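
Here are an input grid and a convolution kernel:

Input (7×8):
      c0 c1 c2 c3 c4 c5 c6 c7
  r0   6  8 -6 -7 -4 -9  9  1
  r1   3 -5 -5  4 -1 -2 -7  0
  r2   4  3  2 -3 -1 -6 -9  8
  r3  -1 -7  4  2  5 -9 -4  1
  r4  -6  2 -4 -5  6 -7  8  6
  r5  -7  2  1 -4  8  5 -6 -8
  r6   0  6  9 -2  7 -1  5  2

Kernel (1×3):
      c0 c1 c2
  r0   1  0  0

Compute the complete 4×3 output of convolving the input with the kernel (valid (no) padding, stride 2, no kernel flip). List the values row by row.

6 -6 -4
4 2 -1
-6 -4 6
0 9 7

Output[0,0]: The receptive field on the input at this output position is [6 8 -6]. Elementwise product with the kernel and sum: 6·1.
Output[0,1]: The receptive field on the input at this output position is [-6 -7 -4]. Elementwise product with the kernel and sum: -6·1.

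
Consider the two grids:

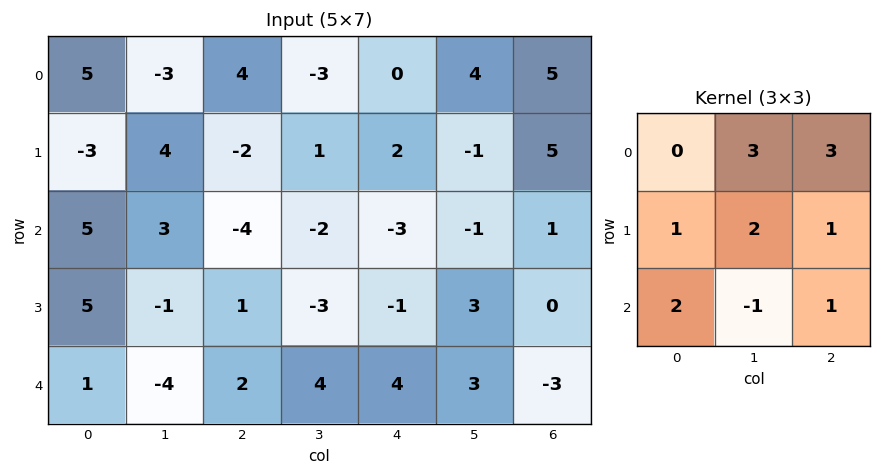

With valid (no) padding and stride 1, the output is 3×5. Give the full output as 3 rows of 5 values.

Output[0,0]: The receptive field on the input at this output position is [5 -3 4 / -3 4 -2 / 5 3 -4]. Elementwise product with the kernel and sum: -3·3 + 4·3 + -3·1 + 4·2 + -2·1 + 5·2 + 3·-1 + -4·1.

9 12 -16 14 28
25 -16 2 -8 3
9 -26 -17 -7 7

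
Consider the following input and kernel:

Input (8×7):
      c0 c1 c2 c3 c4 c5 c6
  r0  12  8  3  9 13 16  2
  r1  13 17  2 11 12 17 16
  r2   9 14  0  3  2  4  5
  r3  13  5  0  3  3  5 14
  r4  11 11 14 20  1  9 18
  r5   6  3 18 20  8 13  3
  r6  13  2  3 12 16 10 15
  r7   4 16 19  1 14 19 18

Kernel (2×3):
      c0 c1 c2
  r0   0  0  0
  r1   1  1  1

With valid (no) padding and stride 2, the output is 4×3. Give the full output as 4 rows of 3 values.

32 25 45
18 6 22
27 46 24
39 34 51

Output[0,0]: The receptive field on the input at this output position is [12 8 3 / 13 17 2]. Elementwise product with the kernel and sum: 13·1 + 17·1 + 2·1.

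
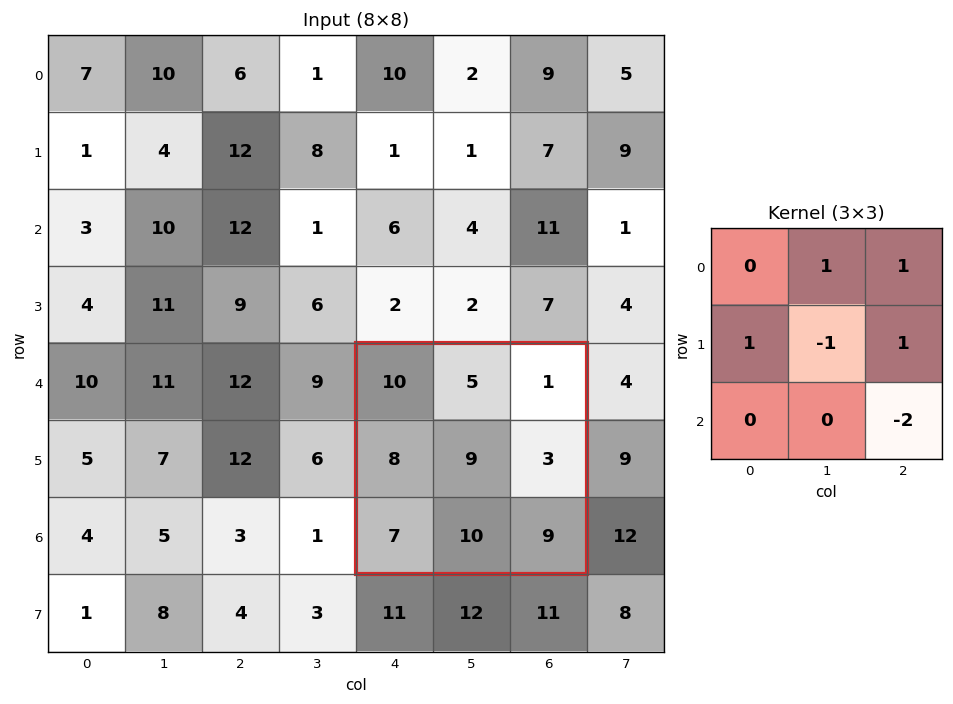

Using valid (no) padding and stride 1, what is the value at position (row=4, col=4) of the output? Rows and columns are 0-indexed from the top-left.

The receptive field on the input at this output position is [10 5 1 / 8 9 3 / 7 10 9]. Elementwise product with the kernel and sum: 5·1 + 1·1 + 8·1 + 9·-1 + 3·1 + 9·-2.

-10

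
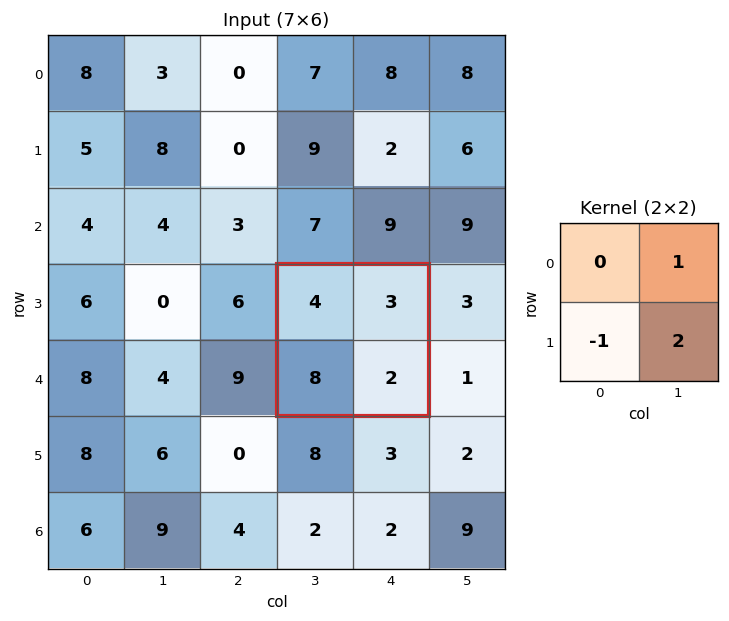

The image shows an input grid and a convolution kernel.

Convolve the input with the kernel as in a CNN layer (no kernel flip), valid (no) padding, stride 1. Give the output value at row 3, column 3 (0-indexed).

-1

The receptive field on the input at this output position is [4 3 / 8 2]. Elementwise product with the kernel and sum: 3·1 + 8·-1 + 2·2.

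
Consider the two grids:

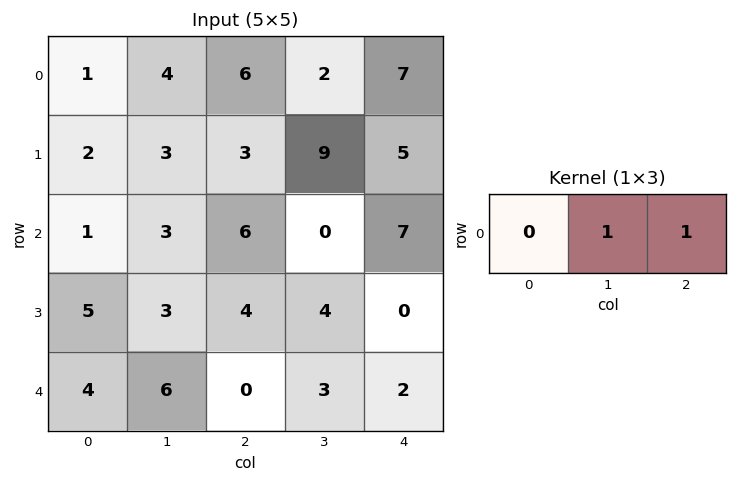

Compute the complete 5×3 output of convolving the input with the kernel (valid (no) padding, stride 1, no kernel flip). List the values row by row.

10 8 9
6 12 14
9 6 7
7 8 4
6 3 5

Output[0,0]: The receptive field on the input at this output position is [1 4 6]. Elementwise product with the kernel and sum: 4·1 + 6·1.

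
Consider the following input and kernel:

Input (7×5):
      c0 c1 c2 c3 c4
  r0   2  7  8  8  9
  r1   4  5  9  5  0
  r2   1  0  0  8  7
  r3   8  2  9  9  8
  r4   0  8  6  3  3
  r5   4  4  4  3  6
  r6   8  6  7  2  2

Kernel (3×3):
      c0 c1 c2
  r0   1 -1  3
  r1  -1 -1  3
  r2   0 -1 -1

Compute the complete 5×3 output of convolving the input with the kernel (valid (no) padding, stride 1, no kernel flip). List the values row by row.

37 16 -2
14 17 0
4 31 13
35 8 15
1 3 19

Output[0,0]: The receptive field on the input at this output position is [2 7 8 / 4 5 9 / 1 0 0]. Elementwise product with the kernel and sum: 2·1 + 7·-1 + 8·3 + 4·-1 + 5·-1 + 9·3 + 0·-1 + 0·-1.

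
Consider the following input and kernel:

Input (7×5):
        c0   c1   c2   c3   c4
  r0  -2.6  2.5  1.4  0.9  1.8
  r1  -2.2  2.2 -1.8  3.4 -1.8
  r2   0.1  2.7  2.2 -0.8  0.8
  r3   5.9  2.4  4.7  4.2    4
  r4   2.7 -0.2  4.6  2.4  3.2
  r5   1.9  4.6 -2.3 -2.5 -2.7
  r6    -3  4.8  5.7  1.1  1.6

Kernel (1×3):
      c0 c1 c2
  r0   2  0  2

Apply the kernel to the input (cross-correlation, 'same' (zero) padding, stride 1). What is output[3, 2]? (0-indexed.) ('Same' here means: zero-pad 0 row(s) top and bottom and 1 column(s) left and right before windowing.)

The receptive field on the zero-padded input at this output position is [2.4 4.7 4.2]. Elementwise product with the kernel and sum: 2.4·2 + 4.2·2.

13.2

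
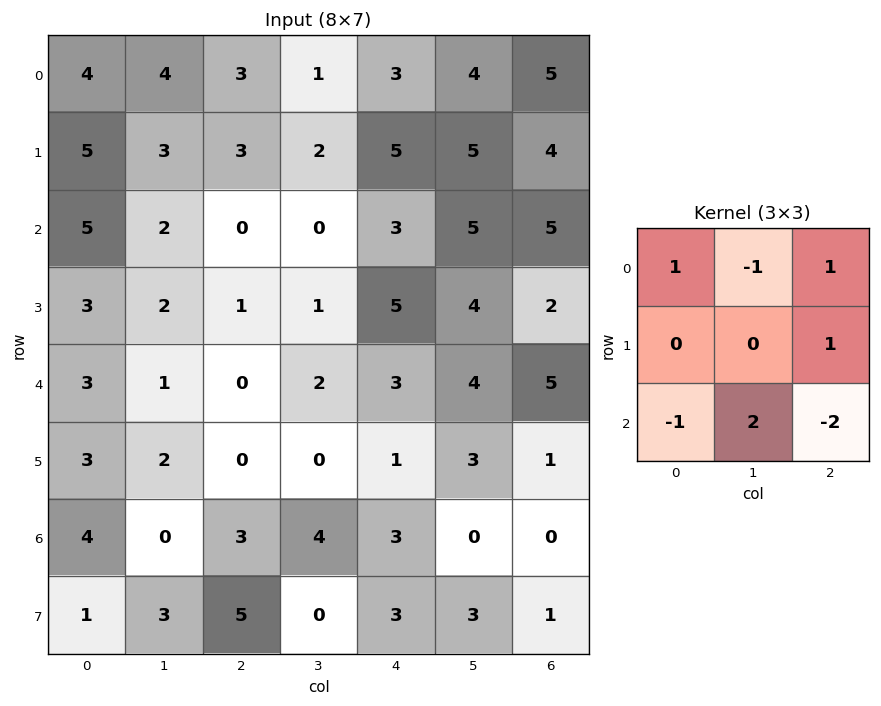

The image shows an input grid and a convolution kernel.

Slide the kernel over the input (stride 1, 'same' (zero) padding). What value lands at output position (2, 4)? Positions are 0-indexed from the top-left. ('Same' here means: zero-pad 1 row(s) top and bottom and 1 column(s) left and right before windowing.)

The receptive field on the zero-padded input at this output position is [2 5 5 / 0 3 5 / 1 5 4]. Elementwise product with the kernel and sum: 2·1 + 5·-1 + 5·1 + 5·1 + 1·-1 + 5·2 + 4·-2.

8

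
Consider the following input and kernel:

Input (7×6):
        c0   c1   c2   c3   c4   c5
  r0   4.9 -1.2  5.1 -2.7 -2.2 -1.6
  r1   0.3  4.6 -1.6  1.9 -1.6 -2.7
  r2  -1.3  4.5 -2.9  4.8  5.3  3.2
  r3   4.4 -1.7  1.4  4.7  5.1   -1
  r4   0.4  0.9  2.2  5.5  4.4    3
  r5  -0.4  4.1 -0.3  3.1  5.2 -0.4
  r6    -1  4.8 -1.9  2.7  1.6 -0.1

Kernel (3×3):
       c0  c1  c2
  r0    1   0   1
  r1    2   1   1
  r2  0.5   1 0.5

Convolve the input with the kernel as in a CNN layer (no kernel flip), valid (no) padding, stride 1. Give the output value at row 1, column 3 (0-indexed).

The receptive field on the input at this output position is [1.9 -1.6 -2.7 / 4.8 5.3 3.2 / 4.7 5.1 -1]. Elementwise product with the kernel and sum: 1.9·1 + -2.7·1 + 4.8·2 + 5.3·1 + 3.2·1 + 4.7·0.5 + 5.1·1 + -1·0.5.

24.25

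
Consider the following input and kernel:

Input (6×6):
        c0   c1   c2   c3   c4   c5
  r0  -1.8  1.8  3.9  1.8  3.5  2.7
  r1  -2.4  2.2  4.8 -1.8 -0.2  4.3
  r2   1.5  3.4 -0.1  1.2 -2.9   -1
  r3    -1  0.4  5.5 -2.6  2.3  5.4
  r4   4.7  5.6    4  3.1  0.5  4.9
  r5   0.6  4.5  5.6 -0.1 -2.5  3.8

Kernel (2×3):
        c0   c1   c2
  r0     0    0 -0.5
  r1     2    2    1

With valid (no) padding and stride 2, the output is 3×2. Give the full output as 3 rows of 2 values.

2.45 4.05
4.35 9.55
13.8 8.25

Output[0,0]: The receptive field on the input at this output position is [-1.8 1.8 3.9 / -2.4 2.2 4.8]. Elementwise product with the kernel and sum: 3.9·-0.5 + -2.4·2 + 2.2·2 + 4.8·1.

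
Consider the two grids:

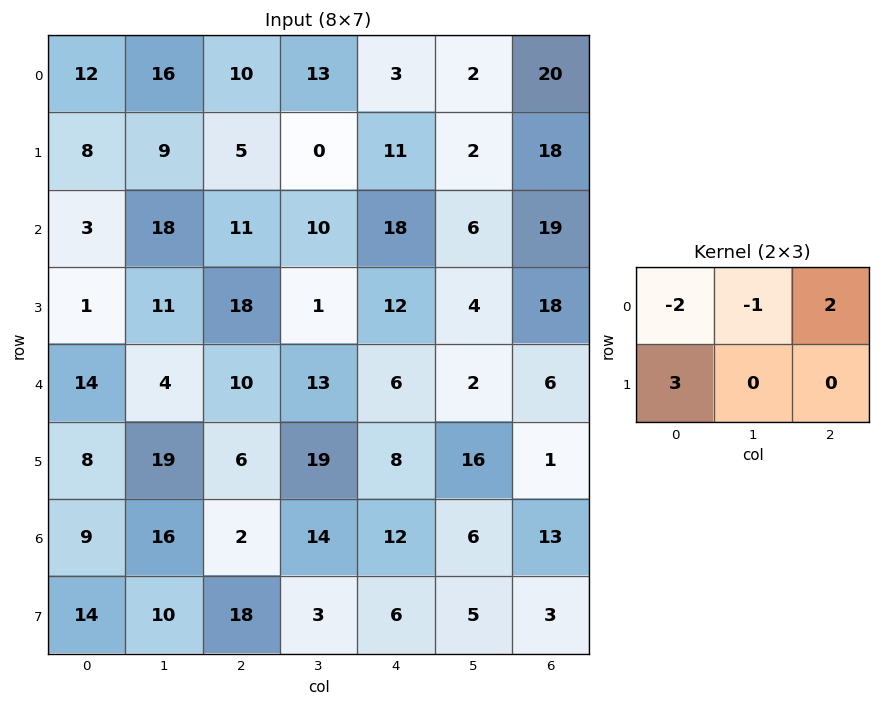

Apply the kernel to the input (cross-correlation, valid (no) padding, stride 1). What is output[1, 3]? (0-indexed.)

23

The receptive field on the input at this output position is [0 11 2 / 10 18 6]. Elementwise product with the kernel and sum: 0·-2 + 11·-1 + 2·2 + 10·3.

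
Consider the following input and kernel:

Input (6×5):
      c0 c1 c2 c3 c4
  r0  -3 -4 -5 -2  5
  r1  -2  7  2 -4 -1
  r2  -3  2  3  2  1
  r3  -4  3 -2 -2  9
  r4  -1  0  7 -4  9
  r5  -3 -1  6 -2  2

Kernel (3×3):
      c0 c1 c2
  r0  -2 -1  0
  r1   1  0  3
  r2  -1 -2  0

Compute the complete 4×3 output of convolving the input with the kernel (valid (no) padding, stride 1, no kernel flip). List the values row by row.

13 0 4
1 -7 12
-5 -24 18
30 -27 38

Output[0,0]: The receptive field on the input at this output position is [-3 -4 -5 / -2 7 2 / -3 2 3]. Elementwise product with the kernel and sum: -3·-2 + -4·-1 + -2·1 + 2·3 + -3·-1 + 2·-2.
Output[0,1]: The receptive field on the input at this output position is [-4 -5 -2 / 7 2 -4 / 2 3 2]. Elementwise product with the kernel and sum: -4·-2 + -5·-1 + 7·1 + -4·3 + 2·-1 + 3·-2.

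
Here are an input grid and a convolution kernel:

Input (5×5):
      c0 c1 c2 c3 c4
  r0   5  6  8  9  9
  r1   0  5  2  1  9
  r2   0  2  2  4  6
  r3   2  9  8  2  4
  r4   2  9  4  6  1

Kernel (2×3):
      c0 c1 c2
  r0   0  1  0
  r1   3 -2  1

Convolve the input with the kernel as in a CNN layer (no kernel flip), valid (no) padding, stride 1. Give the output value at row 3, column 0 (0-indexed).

1

The receptive field on the input at this output position is [2 9 8 / 2 9 4]. Elementwise product with the kernel and sum: 9·1 + 2·3 + 9·-2 + 4·1.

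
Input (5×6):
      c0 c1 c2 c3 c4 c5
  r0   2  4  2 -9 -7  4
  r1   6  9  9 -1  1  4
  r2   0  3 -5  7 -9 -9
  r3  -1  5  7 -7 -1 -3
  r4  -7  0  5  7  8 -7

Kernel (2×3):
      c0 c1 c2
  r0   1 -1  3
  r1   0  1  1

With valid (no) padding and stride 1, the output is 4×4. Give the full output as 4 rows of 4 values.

22 -17 -10 15
22 -1 11 -8
-6 29 -47 -15
20 -11 26 -14

Output[0,0]: The receptive field on the input at this output position is [2 4 2 / 6 9 9]. Elementwise product with the kernel and sum: 2·1 + 4·-1 + 2·3 + 9·1 + 9·1.
Output[0,1]: The receptive field on the input at this output position is [4 2 -9 / 9 9 -1]. Elementwise product with the kernel and sum: 4·1 + 2·-1 + -9·3 + 9·1 + -1·1.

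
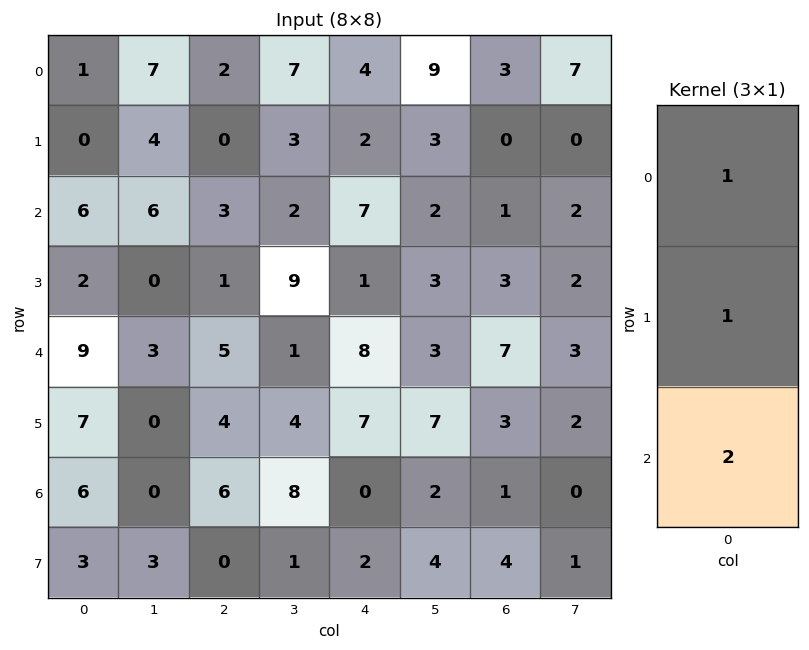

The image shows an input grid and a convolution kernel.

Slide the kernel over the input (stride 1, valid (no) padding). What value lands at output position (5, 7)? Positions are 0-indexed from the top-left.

4

The receptive field on the input at this output position is [2 / 0 / 1]. Elementwise product with the kernel and sum: 2·1 + 0·1 + 1·2.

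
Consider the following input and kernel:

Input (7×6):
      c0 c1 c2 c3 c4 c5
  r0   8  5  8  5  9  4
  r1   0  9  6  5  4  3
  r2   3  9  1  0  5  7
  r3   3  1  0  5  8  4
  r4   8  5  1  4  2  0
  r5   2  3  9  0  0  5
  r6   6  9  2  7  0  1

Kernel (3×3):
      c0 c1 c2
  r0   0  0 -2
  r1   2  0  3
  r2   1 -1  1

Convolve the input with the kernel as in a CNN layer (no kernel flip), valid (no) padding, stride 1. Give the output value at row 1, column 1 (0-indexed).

14

The receptive field on the input at this output position is [9 6 5 / 9 1 0 / 1 0 5]. Elementwise product with the kernel and sum: 5·-2 + 9·2 + 0·3 + 1·1 + 0·-1 + 5·1.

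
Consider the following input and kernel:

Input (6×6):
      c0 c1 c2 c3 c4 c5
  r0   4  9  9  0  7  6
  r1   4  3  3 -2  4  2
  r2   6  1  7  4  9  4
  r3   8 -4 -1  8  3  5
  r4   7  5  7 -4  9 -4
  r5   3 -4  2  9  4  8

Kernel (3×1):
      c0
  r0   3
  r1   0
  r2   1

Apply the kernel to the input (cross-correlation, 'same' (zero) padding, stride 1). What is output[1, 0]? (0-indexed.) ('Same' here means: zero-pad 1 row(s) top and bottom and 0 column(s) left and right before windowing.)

18

The receptive field on the zero-padded input at this output position is [4 / 4 / 6]. Elementwise product with the kernel and sum: 4·3 + 6·1.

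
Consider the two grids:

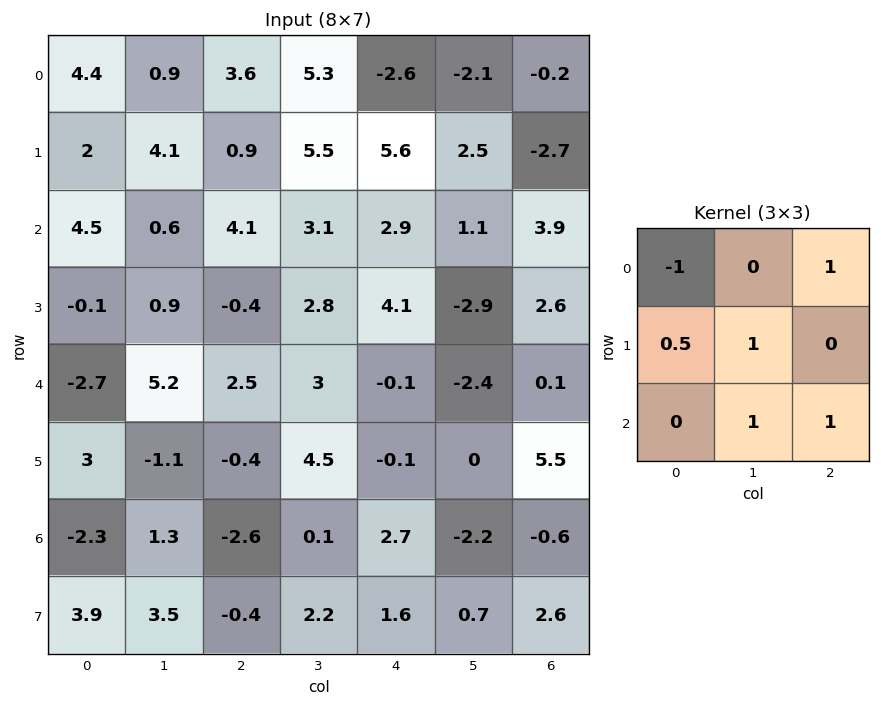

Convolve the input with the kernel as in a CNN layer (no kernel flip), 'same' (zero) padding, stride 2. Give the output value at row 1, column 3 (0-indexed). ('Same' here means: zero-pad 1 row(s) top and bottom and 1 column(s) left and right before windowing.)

The receptive field on the zero-padded input at this output position is [2.5 -2.7 0 / 1.1 3.9 0 / -2.9 2.6 0]. Elementwise product with the kernel and sum: 2.5·-1 + 0·1 + 1.1·0.5 + 3.9·1 + 2.6·1 + 0·1.

4.55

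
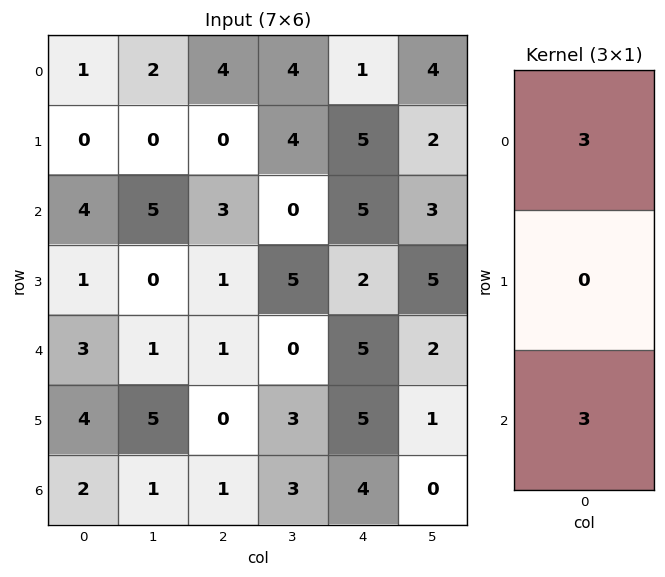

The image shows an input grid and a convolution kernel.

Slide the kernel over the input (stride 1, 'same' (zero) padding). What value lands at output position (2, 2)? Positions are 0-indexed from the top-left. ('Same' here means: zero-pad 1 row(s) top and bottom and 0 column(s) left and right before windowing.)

The receptive field on the zero-padded input at this output position is [0 / 3 / 1]. Elementwise product with the kernel and sum: 0·3 + 1·3.

3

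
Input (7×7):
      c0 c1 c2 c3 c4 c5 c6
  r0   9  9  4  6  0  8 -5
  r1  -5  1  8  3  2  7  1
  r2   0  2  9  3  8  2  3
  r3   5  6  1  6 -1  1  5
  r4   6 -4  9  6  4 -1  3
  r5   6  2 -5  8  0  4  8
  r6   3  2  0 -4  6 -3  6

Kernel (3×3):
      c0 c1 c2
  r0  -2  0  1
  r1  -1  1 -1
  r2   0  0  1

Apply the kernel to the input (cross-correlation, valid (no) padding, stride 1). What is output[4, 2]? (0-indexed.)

5

The receptive field on the input at this output position is [9 6 4 / -5 8 0 / 0 -4 6]. Elementwise product with the kernel and sum: 9·-2 + 4·1 + -5·-1 + 8·1 + 0·-1 + 6·1.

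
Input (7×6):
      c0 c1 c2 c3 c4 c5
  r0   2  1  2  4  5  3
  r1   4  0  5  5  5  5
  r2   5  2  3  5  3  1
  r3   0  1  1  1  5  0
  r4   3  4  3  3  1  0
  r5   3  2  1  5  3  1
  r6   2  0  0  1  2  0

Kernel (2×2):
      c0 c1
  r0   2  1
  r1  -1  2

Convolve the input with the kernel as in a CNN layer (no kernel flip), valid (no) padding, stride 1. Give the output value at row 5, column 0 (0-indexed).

The receptive field on the input at this output position is [3 2 / 2 0]. Elementwise product with the kernel and sum: 3·2 + 2·1 + 2·-1 + 0·2.

6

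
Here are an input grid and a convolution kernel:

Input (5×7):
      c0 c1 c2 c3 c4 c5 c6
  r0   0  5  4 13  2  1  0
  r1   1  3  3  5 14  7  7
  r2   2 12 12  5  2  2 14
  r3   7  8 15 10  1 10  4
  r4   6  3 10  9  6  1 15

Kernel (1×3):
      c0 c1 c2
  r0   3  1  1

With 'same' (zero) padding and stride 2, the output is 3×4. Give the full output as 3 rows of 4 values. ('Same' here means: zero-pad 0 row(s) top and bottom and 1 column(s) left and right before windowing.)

Output[0,0]: The receptive field on the zero-padded input at this output position is [0 0 5]. Elementwise product with the kernel and sum: 0·3 + 0·1 + 5·1.
Output[0,1]: The receptive field on the zero-padded input at this output position is [5 4 13]. Elementwise product with the kernel and sum: 5·3 + 4·1 + 13·1.

5 32 42 3
14 53 19 20
9 28 34 18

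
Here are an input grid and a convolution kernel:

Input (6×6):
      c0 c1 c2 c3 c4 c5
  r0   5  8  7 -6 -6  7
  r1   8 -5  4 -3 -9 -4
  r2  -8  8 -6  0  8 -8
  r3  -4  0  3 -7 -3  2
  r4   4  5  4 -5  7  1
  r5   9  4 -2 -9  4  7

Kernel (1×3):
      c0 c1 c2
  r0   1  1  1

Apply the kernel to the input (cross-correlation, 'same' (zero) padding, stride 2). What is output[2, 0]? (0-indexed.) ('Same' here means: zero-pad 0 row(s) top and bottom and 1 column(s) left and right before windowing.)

9

The receptive field on the zero-padded input at this output position is [0 4 5]. Elementwise product with the kernel and sum: 0·1 + 4·1 + 5·1.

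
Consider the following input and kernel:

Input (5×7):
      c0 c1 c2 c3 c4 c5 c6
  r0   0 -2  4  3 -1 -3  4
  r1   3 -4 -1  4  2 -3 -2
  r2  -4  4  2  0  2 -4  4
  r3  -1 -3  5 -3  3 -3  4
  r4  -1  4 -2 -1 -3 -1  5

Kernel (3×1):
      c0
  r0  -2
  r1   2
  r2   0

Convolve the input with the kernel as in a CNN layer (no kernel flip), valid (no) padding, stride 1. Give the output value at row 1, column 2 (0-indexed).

The receptive field on the input at this output position is [-1 / 2 / 5]. Elementwise product with the kernel and sum: -1·-2 + 2·2.

6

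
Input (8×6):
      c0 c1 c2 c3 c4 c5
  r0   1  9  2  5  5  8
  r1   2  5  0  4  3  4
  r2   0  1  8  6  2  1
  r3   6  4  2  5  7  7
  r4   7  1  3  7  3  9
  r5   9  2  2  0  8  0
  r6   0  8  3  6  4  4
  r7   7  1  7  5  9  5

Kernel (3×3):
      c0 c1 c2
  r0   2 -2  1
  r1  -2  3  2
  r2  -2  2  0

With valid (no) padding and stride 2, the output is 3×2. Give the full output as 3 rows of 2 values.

Output[0,0]: The receptive field on the input at this output position is [1 9 2 / 2 5 0 / 0 1 8]. Elementwise product with the kernel and sum: 1·2 + 9·-2 + 2·1 + 2·-2 + 5·3 + 0·2 + 0·-2 + 1·2.

-1 13
-2 39
23 13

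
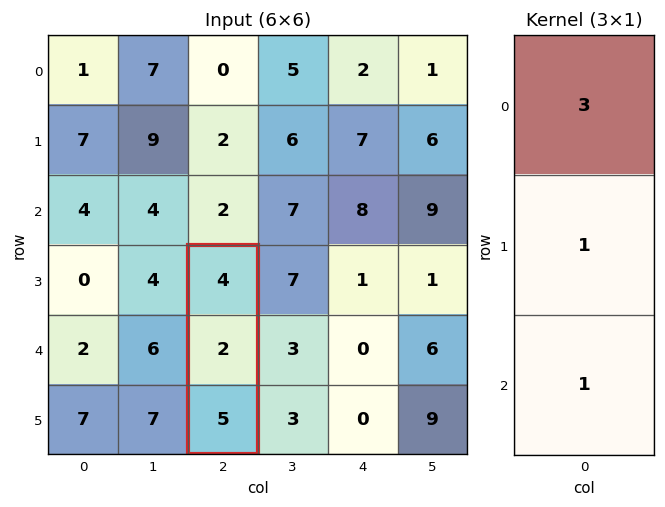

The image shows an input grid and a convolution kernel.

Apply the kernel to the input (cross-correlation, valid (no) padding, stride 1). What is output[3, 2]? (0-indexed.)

The receptive field on the input at this output position is [4 / 2 / 5]. Elementwise product with the kernel and sum: 4·3 + 2·1 + 5·1.

19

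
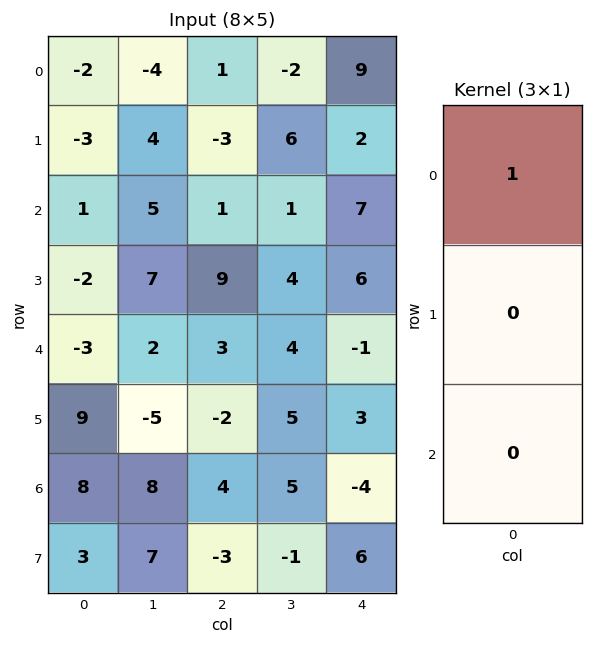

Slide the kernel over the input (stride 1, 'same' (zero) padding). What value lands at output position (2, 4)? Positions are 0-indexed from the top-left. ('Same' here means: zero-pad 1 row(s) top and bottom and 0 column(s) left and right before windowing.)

The receptive field on the zero-padded input at this output position is [2 / 7 / 6]. Elementwise product with the kernel and sum: 2·1.

2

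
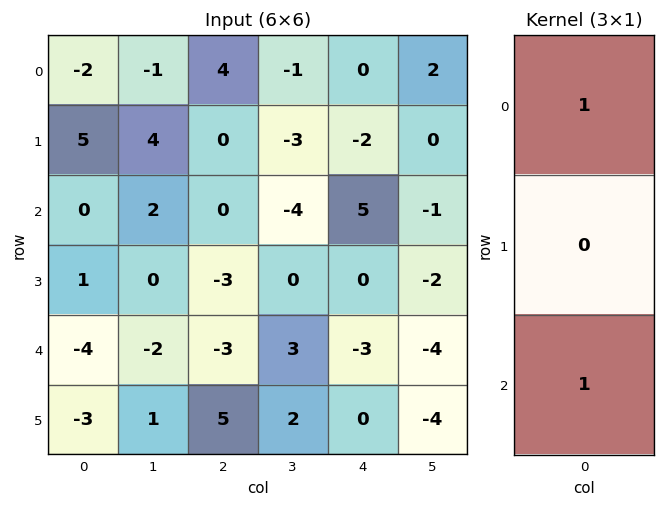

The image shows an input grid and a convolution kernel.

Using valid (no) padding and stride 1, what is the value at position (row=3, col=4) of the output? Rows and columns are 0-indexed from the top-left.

0

The receptive field on the input at this output position is [0 / -3 / 0]. Elementwise product with the kernel and sum: 0·1 + 0·1.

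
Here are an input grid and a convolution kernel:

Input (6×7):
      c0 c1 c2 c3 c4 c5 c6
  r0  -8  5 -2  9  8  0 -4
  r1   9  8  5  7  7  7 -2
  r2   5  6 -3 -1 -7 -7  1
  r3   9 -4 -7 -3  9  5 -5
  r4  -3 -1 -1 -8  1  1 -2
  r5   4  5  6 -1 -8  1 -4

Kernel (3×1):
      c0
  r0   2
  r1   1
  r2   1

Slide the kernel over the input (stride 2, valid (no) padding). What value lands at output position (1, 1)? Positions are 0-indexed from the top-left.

-14

The receptive field on the input at this output position is [-3 / -7 / -1]. Elementwise product with the kernel and sum: -3·2 + -7·1 + -1·1.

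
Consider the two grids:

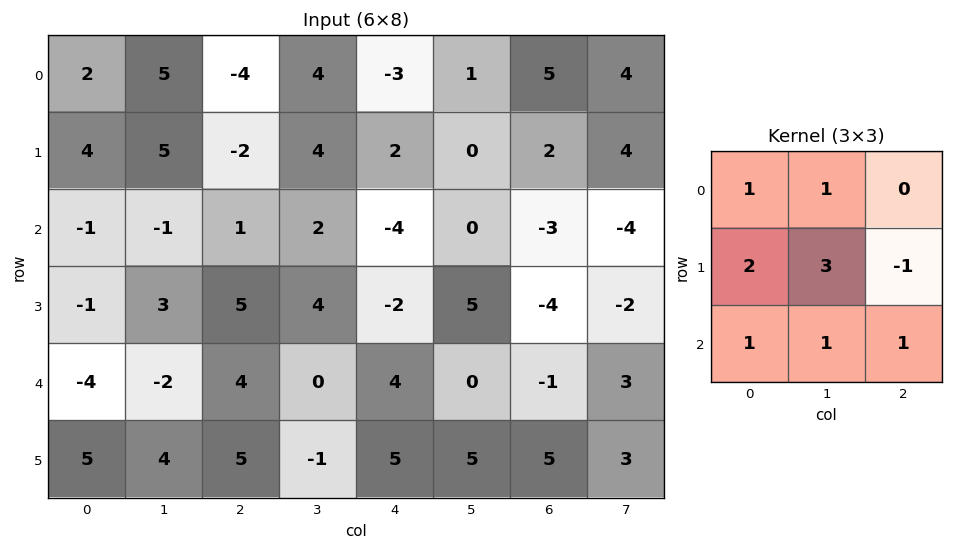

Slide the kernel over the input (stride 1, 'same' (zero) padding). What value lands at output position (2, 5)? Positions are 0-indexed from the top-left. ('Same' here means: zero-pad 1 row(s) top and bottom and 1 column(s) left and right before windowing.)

The receptive field on the zero-padded input at this output position is [2 0 2 / -4 0 -3 / -2 5 -4]. Elementwise product with the kernel and sum: 2·1 + 0·1 + -4·2 + 0·3 + -3·-1 + -2·1 + 5·1 + -4·1.

-4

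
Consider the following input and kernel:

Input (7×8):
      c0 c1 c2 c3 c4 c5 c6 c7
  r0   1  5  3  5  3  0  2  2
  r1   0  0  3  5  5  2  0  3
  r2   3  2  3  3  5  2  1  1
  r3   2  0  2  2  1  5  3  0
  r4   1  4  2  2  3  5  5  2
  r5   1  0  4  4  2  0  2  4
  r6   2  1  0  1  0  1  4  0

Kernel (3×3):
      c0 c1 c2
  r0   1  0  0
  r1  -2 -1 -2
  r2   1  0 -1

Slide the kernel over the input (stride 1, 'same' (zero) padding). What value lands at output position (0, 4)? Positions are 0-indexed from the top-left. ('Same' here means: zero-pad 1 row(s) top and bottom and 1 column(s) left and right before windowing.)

-10

The receptive field on the zero-padded input at this output position is [0 0 0 / 5 3 0 / 5 5 2]. Elementwise product with the kernel and sum: 0·1 + 5·-2 + 3·-1 + 0·-2 + 5·1 + 2·-1.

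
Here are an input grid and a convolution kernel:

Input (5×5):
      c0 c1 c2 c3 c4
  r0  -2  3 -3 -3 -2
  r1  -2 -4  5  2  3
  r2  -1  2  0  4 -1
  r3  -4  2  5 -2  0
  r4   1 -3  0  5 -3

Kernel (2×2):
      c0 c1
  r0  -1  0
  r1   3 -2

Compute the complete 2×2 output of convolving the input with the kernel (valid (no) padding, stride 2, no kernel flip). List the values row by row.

Output[0,0]: The receptive field on the input at this output position is [-2 3 / -2 -4]. Elementwise product with the kernel and sum: -2·-1 + -2·3 + -4·-2.
Output[0,1]: The receptive field on the input at this output position is [-3 -3 / 5 2]. Elementwise product with the kernel and sum: -3·-1 + 5·3 + 2·-2.

4 14
-15 19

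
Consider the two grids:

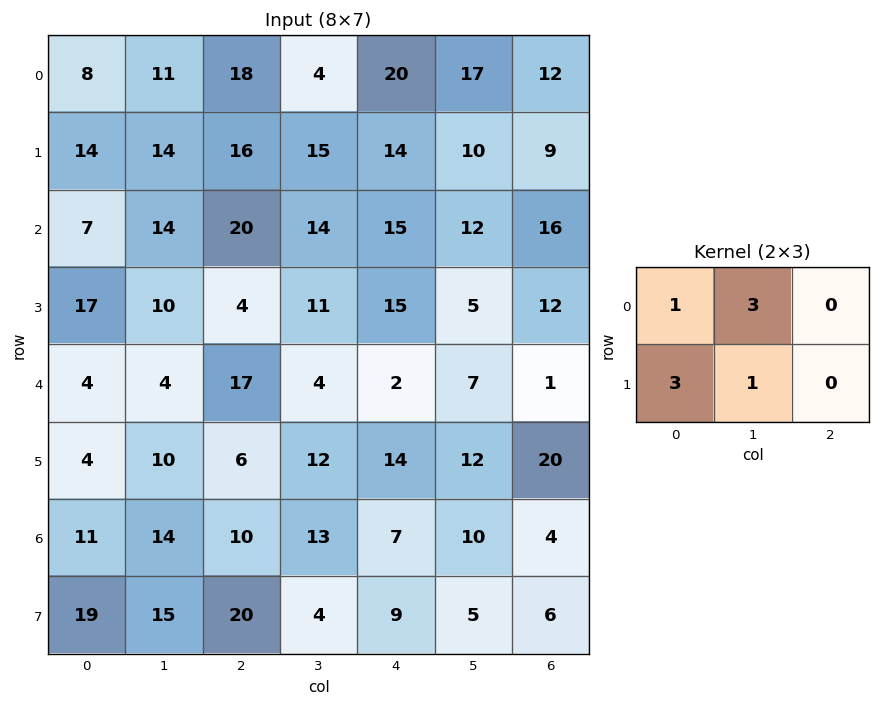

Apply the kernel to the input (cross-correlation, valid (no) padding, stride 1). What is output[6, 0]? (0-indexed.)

The receptive field on the input at this output position is [11 14 10 / 19 15 20]. Elementwise product with the kernel and sum: 11·1 + 14·3 + 19·3 + 15·1.

125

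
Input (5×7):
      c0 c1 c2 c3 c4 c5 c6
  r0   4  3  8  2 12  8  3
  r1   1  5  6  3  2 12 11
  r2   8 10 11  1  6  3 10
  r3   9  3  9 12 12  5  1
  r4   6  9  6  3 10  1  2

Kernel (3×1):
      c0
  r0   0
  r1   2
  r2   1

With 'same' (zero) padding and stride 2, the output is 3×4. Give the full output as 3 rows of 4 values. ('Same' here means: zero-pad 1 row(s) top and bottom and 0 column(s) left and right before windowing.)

9 22 26 17
25 31 24 21
12 12 20 4

Output[0,0]: The receptive field on the zero-padded input at this output position is [0 / 4 / 1]. Elementwise product with the kernel and sum: 4·2 + 1·1.
Output[0,1]: The receptive field on the zero-padded input at this output position is [0 / 8 / 6]. Elementwise product with the kernel and sum: 8·2 + 6·1.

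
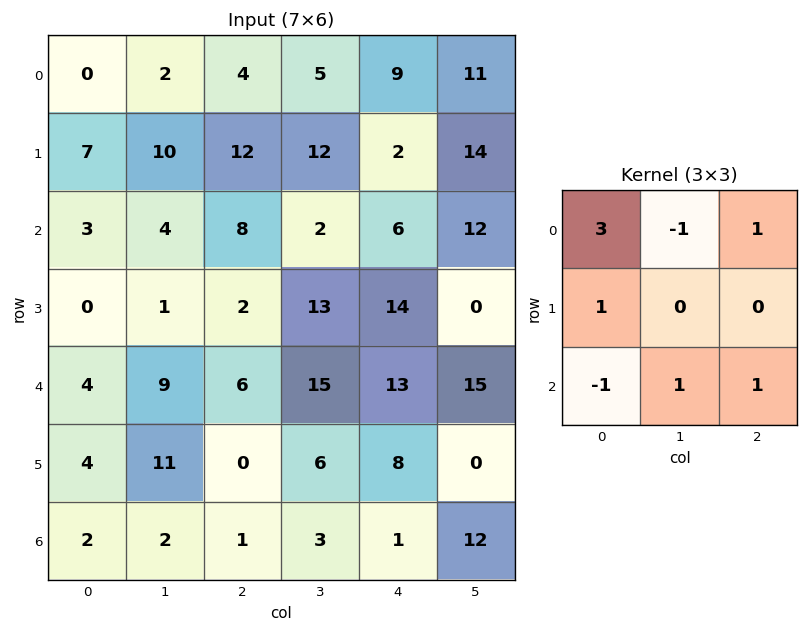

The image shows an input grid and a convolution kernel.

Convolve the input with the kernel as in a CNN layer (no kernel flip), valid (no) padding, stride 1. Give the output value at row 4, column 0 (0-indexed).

The receptive field on the input at this output position is [4 9 6 / 4 11 0 / 2 2 1]. Elementwise product with the kernel and sum: 4·3 + 9·-1 + 6·1 + 4·1 + 2·-1 + 2·1 + 1·1.

14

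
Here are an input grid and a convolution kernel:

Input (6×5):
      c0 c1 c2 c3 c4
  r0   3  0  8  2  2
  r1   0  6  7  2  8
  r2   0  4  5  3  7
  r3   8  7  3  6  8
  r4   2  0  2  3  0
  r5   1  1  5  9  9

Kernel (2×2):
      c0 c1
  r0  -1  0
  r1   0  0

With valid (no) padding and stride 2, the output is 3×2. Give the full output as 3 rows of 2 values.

Output[0,0]: The receptive field on the input at this output position is [3 0 / 0 6]. Elementwise product with the kernel and sum: 3·-1.
Output[0,1]: The receptive field on the input at this output position is [8 2 / 7 2]. Elementwise product with the kernel and sum: 8·-1.

-3 -8
0 -5
-2 -2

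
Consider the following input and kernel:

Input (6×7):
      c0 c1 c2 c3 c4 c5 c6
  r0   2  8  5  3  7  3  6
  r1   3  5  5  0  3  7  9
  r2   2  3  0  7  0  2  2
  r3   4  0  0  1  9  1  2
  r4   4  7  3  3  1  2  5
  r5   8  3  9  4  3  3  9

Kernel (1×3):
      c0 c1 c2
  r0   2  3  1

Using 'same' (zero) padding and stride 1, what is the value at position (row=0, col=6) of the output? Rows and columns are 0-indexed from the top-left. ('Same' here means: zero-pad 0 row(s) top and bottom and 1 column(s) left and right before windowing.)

24

The receptive field on the zero-padded input at this output position is [3 6 0]. Elementwise product with the kernel and sum: 3·2 + 6·3 + 0·1.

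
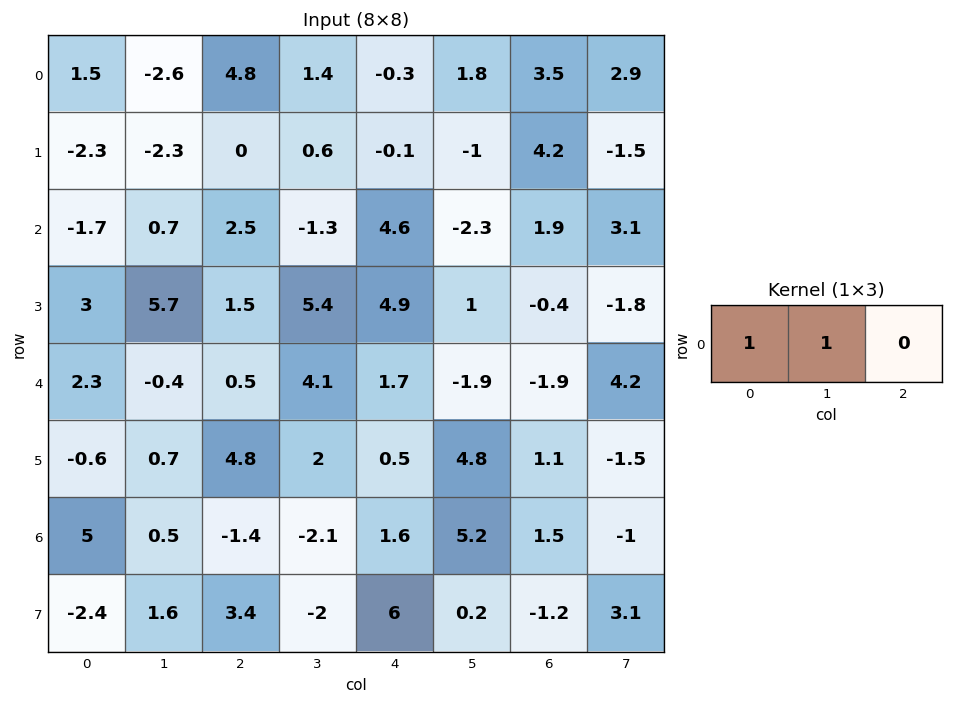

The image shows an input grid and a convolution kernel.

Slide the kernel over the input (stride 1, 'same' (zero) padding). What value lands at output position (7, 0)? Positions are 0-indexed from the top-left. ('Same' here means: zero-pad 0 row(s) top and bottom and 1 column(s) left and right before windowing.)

The receptive field on the zero-padded input at this output position is [0 -2.4 1.6]. Elementwise product with the kernel and sum: 0·1 + -2.4·1.

-2.4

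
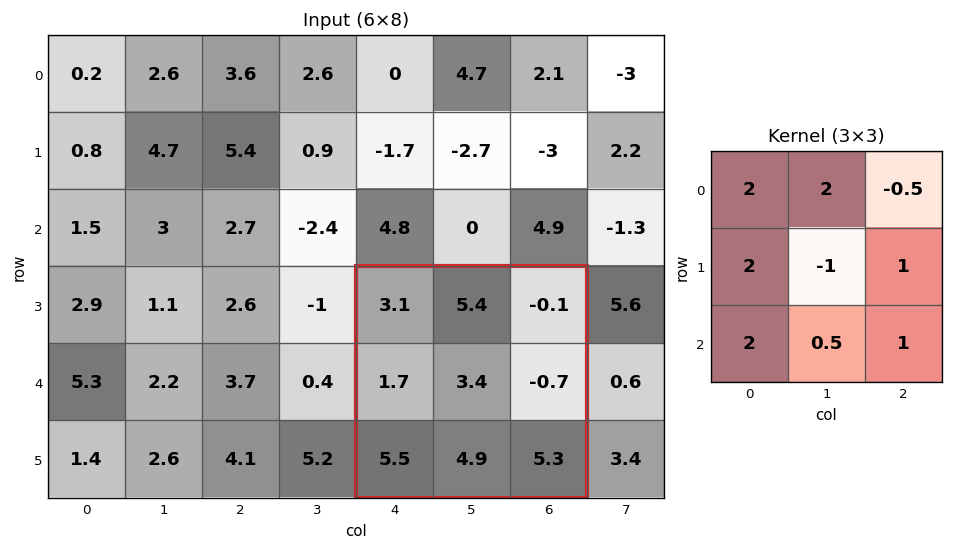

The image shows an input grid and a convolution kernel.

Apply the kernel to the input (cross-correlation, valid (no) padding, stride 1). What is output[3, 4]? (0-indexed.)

The receptive field on the input at this output position is [3.1 5.4 -0.1 / 1.7 3.4 -0.7 / 5.5 4.9 5.3]. Elementwise product with the kernel and sum: 3.1·2 + 5.4·2 + -0.1·-0.5 + 1.7·2 + 3.4·-1 + -0.7·1 + 5.5·2 + 4.9·0.5 + 5.3·1.

35.1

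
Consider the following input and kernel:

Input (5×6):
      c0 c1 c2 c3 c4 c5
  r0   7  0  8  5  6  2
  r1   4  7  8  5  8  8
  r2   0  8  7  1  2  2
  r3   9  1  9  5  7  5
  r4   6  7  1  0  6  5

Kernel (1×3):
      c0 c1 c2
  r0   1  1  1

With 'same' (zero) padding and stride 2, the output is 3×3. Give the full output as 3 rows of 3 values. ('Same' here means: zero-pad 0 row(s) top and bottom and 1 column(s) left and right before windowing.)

Output[0,0]: The receptive field on the zero-padded input at this output position is [0 7 0]. Elementwise product with the kernel and sum: 0·1 + 7·1 + 0·1.
Output[0,1]: The receptive field on the zero-padded input at this output position is [0 8 5]. Elementwise product with the kernel and sum: 0·1 + 8·1 + 5·1.

7 13 13
8 16 5
13 8 11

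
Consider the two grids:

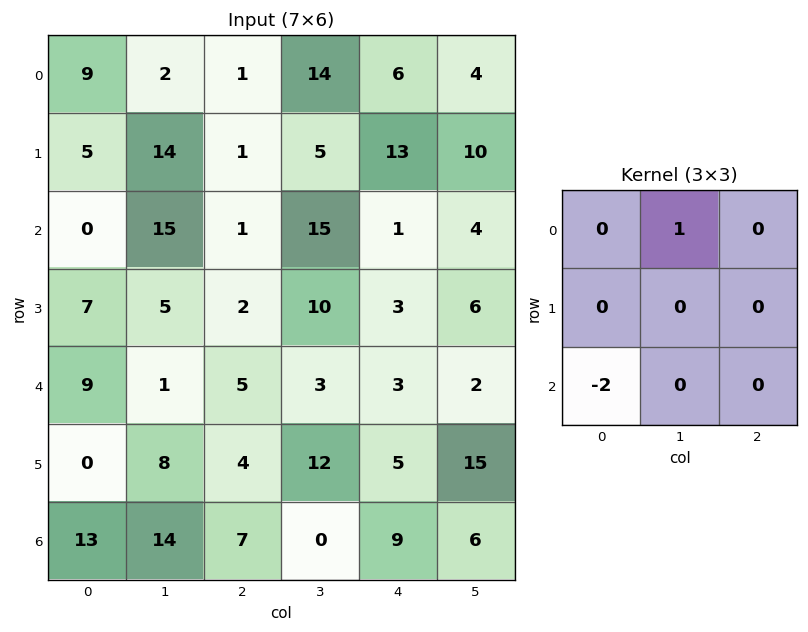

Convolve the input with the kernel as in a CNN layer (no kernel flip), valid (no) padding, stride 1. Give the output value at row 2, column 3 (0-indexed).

-5

The receptive field on the input at this output position is [15 1 4 / 10 3 6 / 3 3 2]. Elementwise product with the kernel and sum: 1·1 + 3·-2.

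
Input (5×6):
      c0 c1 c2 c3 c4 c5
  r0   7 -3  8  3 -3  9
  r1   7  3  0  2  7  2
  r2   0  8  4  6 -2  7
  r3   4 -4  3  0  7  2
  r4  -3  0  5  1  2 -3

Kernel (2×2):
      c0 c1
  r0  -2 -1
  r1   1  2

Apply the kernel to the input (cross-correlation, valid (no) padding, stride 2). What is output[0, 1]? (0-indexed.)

-15

The receptive field on the input at this output position is [8 3 / 0 2]. Elementwise product with the kernel and sum: 8·-2 + 3·-1 + 0·1 + 2·2.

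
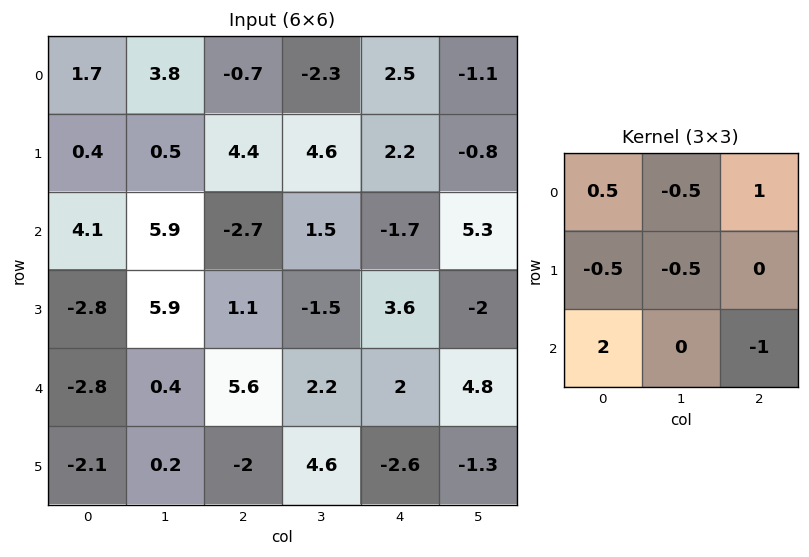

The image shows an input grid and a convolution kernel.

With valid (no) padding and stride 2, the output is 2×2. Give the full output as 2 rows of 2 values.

8.7 -4.9
-16.35 5.6

Output[0,0]: The receptive field on the input at this output position is [1.7 3.8 -0.7 / 0.4 0.5 4.4 / 4.1 5.9 -2.7]. Elementwise product with the kernel and sum: 1.7·0.5 + 3.8·-0.5 + -0.7·1 + 0.4·-0.5 + 0.5·-0.5 + 4.1·2 + -2.7·-1.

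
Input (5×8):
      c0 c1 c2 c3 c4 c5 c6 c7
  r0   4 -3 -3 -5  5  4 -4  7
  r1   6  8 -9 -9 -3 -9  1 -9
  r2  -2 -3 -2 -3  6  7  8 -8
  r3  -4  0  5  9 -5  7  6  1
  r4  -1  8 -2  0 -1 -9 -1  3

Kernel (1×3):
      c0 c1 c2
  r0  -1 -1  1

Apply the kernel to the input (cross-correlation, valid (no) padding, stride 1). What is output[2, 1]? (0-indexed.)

2

The receptive field on the input at this output position is [-3 -2 -3]. Elementwise product with the kernel and sum: -3·-1 + -2·-1 + -3·1.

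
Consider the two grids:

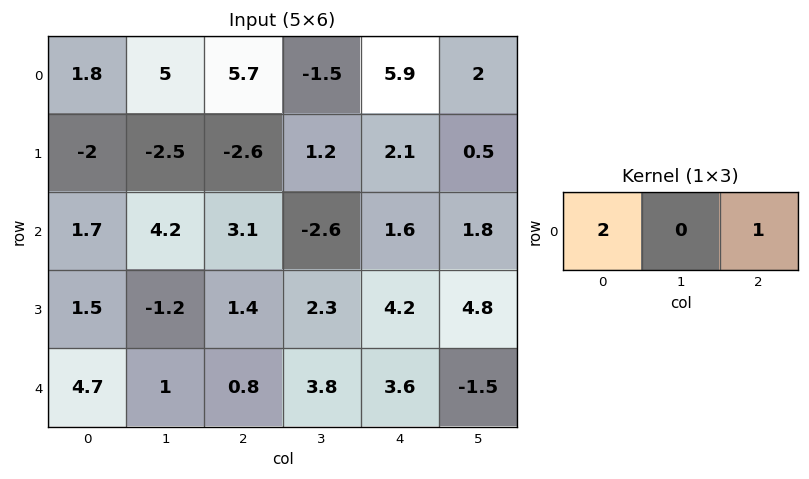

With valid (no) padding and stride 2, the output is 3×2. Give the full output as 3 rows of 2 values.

Output[0,0]: The receptive field on the input at this output position is [1.8 5 5.7]. Elementwise product with the kernel and sum: 1.8·2 + 5.7·1.
Output[0,1]: The receptive field on the input at this output position is [5.7 -1.5 5.9]. Elementwise product with the kernel and sum: 5.7·2 + 5.9·1.

9.3 17.3
6.5 7.8
10.2 5.2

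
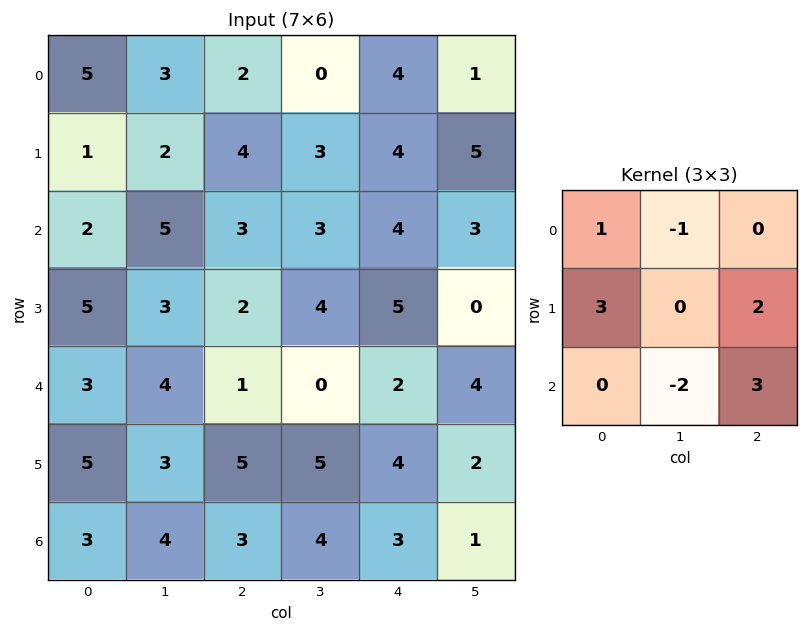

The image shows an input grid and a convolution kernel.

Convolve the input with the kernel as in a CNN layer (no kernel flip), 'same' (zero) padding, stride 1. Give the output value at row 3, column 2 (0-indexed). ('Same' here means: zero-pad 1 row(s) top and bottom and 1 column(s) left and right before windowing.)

The receptive field on the zero-padded input at this output position is [5 3 3 / 3 2 4 / 4 1 0]. Elementwise product with the kernel and sum: 5·1 + 3·-1 + 3·3 + 4·2 + 1·-2 + 0·3.

17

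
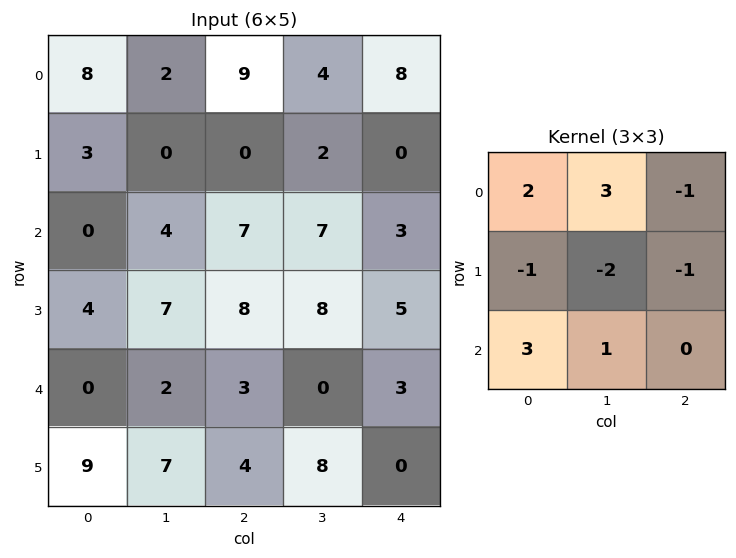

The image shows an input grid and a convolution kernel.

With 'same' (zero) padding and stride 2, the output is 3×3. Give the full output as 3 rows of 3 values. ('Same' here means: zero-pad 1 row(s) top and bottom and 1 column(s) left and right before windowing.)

-15 -24 -14
9 2 20
12 47 49

Output[0,0]: The receptive field on the zero-padded input at this output position is [0 0 0 / 0 8 2 / 0 3 0]. Elementwise product with the kernel and sum: 0·2 + 0·3 + 0·-1 + 0·-1 + 8·-2 + 2·-1 + 0·3 + 3·1.
Output[0,1]: The receptive field on the zero-padded input at this output position is [0 0 0 / 2 9 4 / 0 0 2]. Elementwise product with the kernel and sum: 0·2 + 0·3 + 0·-1 + 2·-1 + 9·-2 + 4·-1 + 0·3 + 0·1.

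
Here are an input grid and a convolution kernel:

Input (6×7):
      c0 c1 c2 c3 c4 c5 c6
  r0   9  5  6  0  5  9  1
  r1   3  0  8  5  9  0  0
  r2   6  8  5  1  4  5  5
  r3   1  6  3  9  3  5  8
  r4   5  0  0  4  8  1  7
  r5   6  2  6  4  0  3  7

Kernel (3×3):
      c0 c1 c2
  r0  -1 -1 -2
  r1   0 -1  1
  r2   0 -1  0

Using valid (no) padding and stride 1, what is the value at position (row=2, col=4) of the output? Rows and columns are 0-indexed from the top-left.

The receptive field on the input at this output position is [4 5 5 / 3 5 8 / 8 1 7]. Elementwise product with the kernel and sum: 4·-1 + 5·-1 + 5·-2 + 5·-1 + 8·1 + 1·-1.

-17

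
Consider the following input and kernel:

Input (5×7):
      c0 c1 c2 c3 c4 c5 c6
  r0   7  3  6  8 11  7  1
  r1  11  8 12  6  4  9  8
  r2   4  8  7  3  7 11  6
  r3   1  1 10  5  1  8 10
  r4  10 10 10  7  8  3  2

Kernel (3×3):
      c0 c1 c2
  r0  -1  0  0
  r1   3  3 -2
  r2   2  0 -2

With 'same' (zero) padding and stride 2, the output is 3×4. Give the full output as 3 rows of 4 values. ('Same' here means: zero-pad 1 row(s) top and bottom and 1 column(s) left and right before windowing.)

-1 15 37 42
-6 23 -4 58
10 45 34 7

Output[0,0]: The receptive field on the zero-padded input at this output position is [0 0 0 / 0 7 3 / 0 11 8]. Elementwise product with the kernel and sum: 0·-1 + 0·3 + 7·3 + 3·-2 + 0·2 + 8·-2.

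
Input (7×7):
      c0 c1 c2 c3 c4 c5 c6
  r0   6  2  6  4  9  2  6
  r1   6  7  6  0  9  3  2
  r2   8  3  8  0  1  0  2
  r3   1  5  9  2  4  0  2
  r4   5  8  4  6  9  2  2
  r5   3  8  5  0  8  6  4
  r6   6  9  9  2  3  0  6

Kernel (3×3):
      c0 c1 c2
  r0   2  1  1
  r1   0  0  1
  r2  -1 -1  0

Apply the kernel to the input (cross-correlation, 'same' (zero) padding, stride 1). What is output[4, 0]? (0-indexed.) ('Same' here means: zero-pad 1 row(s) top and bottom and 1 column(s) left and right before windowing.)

The receptive field on the zero-padded input at this output position is [0 1 5 / 0 5 8 / 0 3 8]. Elementwise product with the kernel and sum: 0·2 + 1·1 + 5·1 + 8·1 + 0·-1 + 3·-1.

11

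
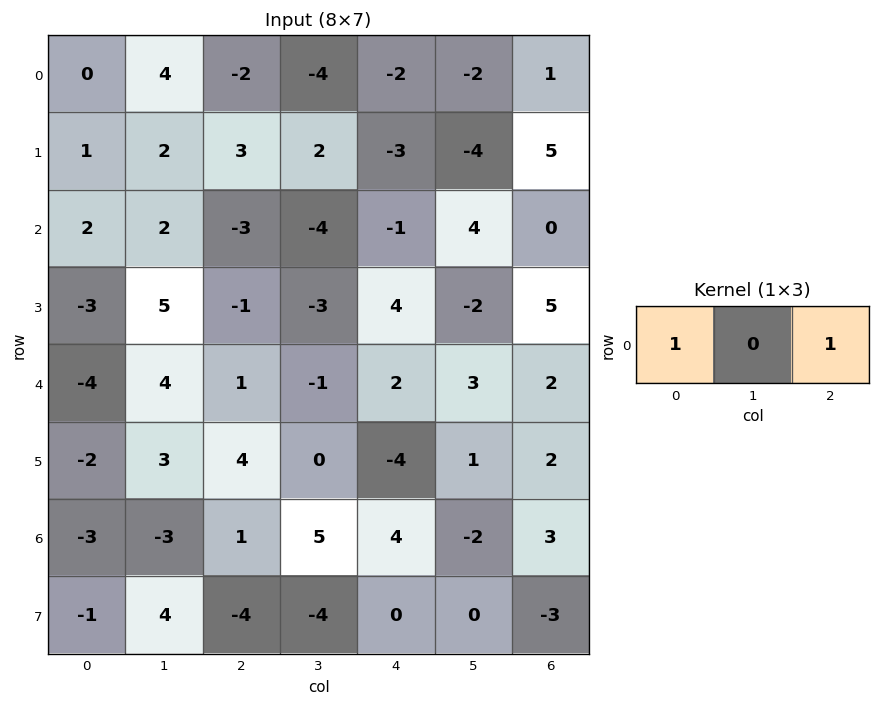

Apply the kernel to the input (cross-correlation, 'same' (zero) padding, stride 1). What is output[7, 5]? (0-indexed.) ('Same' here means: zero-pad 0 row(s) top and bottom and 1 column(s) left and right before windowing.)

-3

The receptive field on the zero-padded input at this output position is [0 0 -3]. Elementwise product with the kernel and sum: 0·1 + -3·1.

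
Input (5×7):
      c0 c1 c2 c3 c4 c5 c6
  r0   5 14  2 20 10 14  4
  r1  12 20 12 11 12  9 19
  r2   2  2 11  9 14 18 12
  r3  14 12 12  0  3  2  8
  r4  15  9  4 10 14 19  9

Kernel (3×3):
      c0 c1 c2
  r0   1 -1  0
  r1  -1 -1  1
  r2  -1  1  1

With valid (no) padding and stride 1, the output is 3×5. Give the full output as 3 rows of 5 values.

Output[0,0]: The receptive field on the input at this output position is [5 14 2 / 12 20 12 / 2 2 11]. Elementwise product with the kernel and sum: 5·1 + 14·-1 + 12·-1 + 20·-1 + 12·1 + 2·-1 + 2·1 + 11·1.

-18 9 -17 19 10
9 4 -14 -1 -10
-16 -28 13 17 13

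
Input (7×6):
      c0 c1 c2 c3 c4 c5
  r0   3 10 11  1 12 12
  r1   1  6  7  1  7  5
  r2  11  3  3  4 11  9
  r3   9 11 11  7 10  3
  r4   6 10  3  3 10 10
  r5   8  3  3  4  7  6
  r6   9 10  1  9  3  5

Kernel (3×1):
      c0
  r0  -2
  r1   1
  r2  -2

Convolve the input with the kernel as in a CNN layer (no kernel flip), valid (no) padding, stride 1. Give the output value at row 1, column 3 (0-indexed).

-12

The receptive field on the input at this output position is [1 / 4 / 7]. Elementwise product with the kernel and sum: 1·-2 + 4·1 + 7·-2.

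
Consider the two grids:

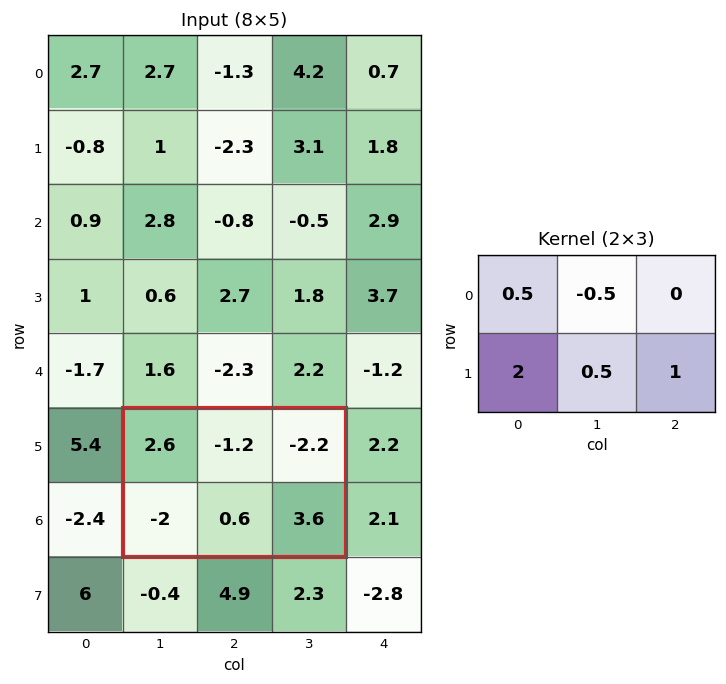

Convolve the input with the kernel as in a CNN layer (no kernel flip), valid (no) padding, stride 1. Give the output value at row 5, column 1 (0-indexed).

1.8

The receptive field on the input at this output position is [2.6 -1.2 -2.2 / -2 0.6 3.6]. Elementwise product with the kernel and sum: 2.6·0.5 + -1.2·-0.5 + -2·2 + 0.6·0.5 + 3.6·1.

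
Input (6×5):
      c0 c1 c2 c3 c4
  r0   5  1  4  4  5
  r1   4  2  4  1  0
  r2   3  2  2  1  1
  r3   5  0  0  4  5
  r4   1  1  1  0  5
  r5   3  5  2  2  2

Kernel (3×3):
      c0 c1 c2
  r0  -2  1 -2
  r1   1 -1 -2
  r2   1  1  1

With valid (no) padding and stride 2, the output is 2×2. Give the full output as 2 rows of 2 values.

Output[0,0]: The receptive field on the input at this output position is [5 1 4 / 4 2 4 / 3 2 2]. Elementwise product with the kernel and sum: 5·-2 + 1·1 + 4·-2 + 4·1 + 2·-1 + 4·-2 + 3·1 + 2·1 + 2·1.
Output[0,1]: The receptive field on the input at this output position is [4 4 5 / 4 1 0 / 2 1 1]. Elementwise product with the kernel and sum: 4·-2 + 4·1 + 5·-2 + 4·1 + 1·-1 + 0·-2 + 2·1 + 1·1 + 1·1.

-16 -7
0 -13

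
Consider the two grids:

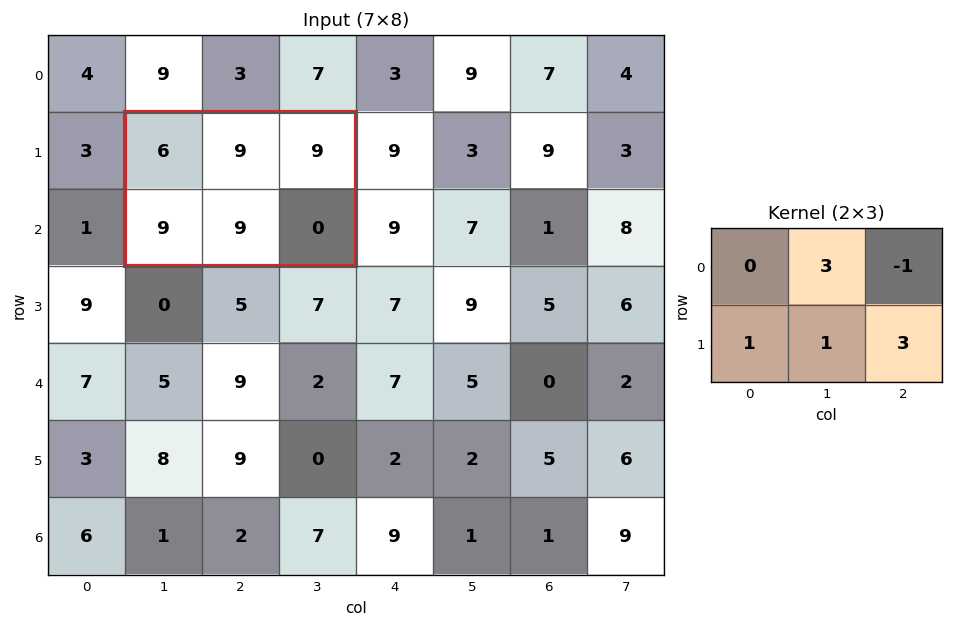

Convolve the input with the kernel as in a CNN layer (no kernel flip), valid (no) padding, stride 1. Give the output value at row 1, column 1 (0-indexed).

36

The receptive field on the input at this output position is [6 9 9 / 9 9 0]. Elementwise product with the kernel and sum: 9·3 + 9·-1 + 9·1 + 9·1 + 0·3.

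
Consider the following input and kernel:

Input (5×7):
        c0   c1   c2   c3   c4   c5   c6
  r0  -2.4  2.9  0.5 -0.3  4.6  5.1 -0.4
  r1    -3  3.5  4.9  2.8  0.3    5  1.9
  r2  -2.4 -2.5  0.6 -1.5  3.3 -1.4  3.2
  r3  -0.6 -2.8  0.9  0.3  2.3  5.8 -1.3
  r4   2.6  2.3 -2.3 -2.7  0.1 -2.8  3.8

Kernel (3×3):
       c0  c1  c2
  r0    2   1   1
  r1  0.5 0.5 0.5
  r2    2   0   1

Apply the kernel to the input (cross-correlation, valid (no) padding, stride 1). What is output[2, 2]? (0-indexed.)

0.25

The receptive field on the input at this output position is [0.6 -1.5 3.3 / 0.9 0.3 2.3 / -2.3 -2.7 0.1]. Elementwise product with the kernel and sum: 0.6·2 + -1.5·1 + 3.3·1 + 0.9·0.5 + 0.3·0.5 + 2.3·0.5 + -2.3·2 + 0.1·1.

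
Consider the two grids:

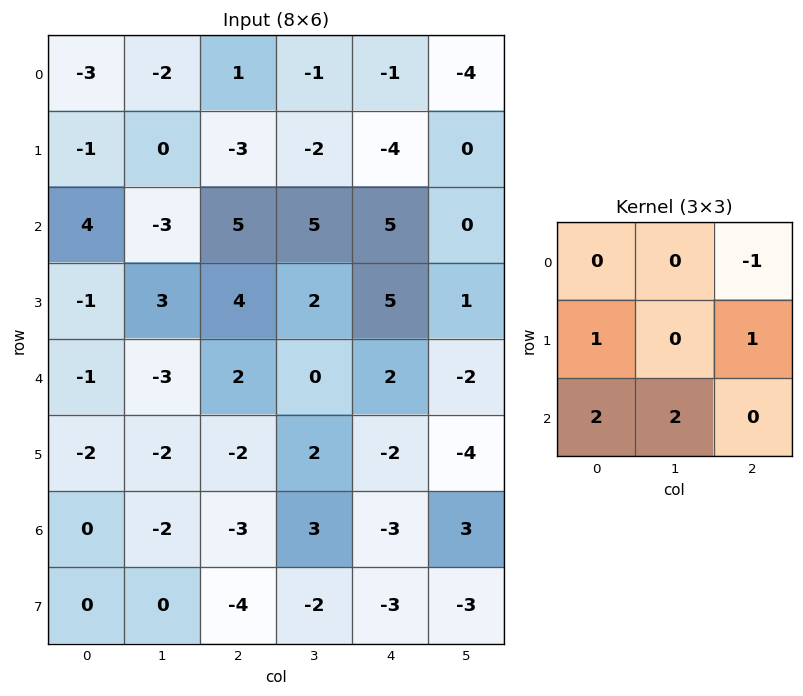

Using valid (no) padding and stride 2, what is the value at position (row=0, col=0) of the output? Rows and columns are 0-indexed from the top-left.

-3

The receptive field on the input at this output position is [-3 -2 1 / -1 0 -3 / 4 -3 5]. Elementwise product with the kernel and sum: 1·-1 + -1·1 + -3·1 + 4·2 + -3·2.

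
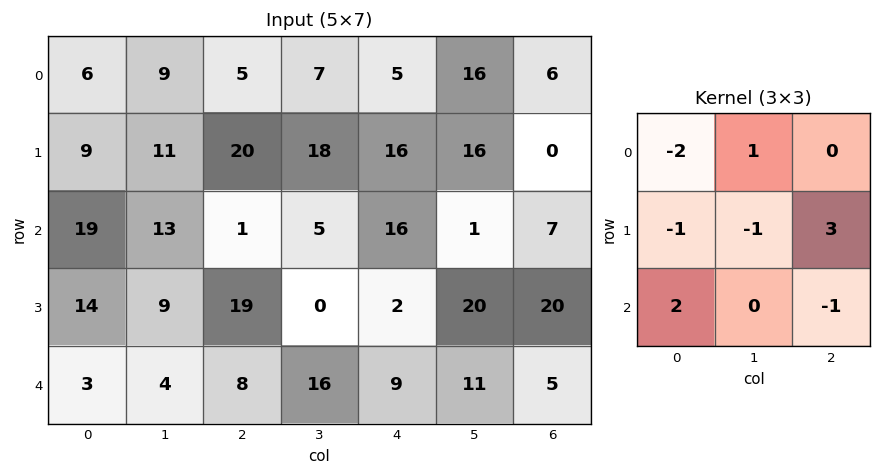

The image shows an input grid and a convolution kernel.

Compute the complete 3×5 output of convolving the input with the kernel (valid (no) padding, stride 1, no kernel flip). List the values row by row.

74 31 -7 14 -1
-27 17 56 -58 -28
7 -61 -3 85 20

Output[0,0]: The receptive field on the input at this output position is [6 9 5 / 9 11 20 / 19 13 1]. Elementwise product with the kernel and sum: 6·-2 + 9·1 + 9·-1 + 11·-1 + 20·3 + 19·2 + 1·-1.
Output[0,1]: The receptive field on the input at this output position is [9 5 7 / 11 20 18 / 13 1 5]. Elementwise product with the kernel and sum: 9·-2 + 5·1 + 11·-1 + 20·-1 + 18·3 + 13·2 + 5·-1.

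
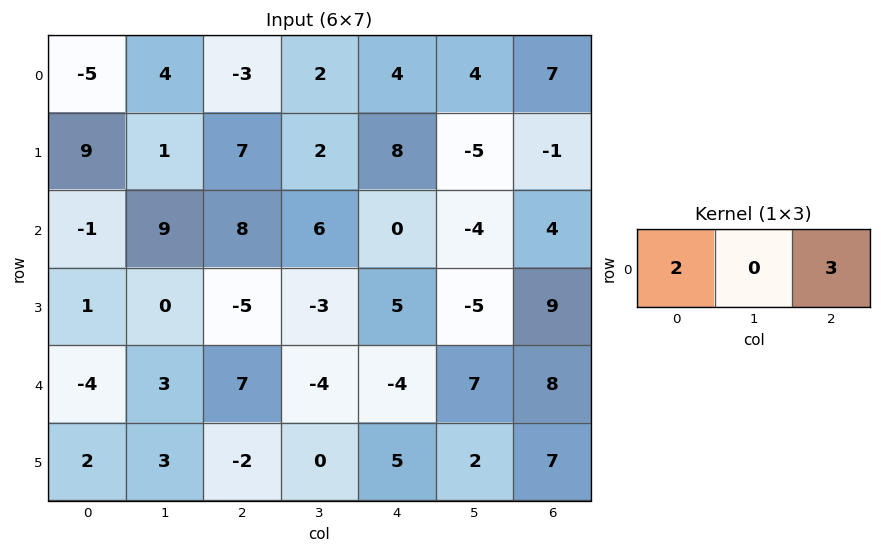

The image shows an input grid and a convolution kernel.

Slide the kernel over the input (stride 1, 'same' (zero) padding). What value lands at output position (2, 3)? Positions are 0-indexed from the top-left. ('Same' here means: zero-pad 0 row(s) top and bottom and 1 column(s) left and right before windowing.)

16

The receptive field on the zero-padded input at this output position is [8 6 0]. Elementwise product with the kernel and sum: 8·2 + 0·3.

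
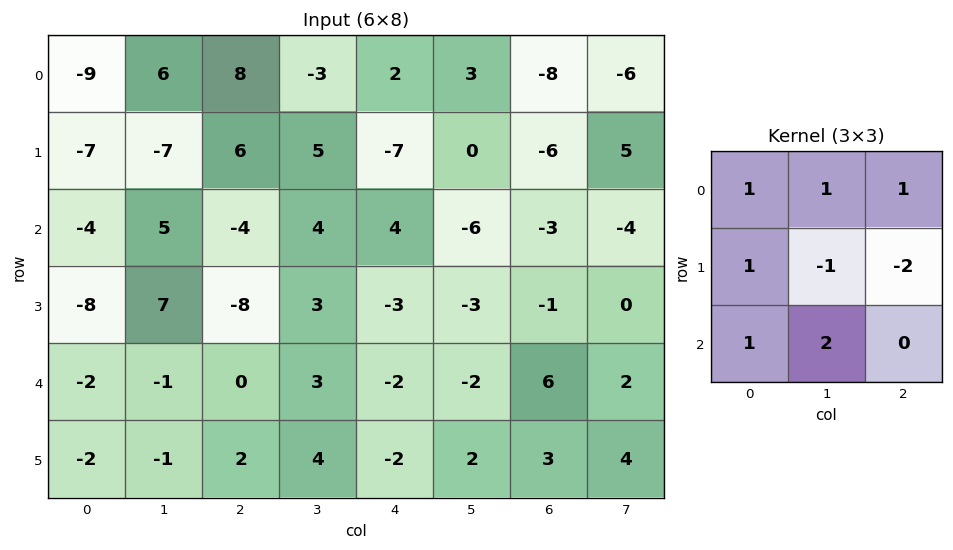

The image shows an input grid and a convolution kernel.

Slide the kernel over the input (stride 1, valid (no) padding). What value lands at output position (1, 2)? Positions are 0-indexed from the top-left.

-14

The receptive field on the input at this output position is [6 5 -7 / -4 4 4 / -8 3 -3]. Elementwise product with the kernel and sum: 6·1 + 5·1 + -7·1 + -4·1 + 4·-1 + 4·-2 + -8·1 + 3·2.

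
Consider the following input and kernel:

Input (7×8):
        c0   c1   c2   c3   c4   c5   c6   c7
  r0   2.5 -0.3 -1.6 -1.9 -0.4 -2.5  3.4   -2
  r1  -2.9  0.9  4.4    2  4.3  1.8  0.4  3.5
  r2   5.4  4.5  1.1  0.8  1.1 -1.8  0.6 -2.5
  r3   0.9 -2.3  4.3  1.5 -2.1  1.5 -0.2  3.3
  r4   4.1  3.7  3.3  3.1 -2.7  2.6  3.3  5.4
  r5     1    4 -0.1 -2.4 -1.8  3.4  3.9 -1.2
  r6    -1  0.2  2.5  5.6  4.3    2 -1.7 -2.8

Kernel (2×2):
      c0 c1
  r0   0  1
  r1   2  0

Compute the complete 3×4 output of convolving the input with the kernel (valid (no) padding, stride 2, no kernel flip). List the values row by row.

-6.1 6.9 6.1 -1.2
6.3 9.4 -6 -2.9
5.7 2.9 -1 13.2

Output[0,0]: The receptive field on the input at this output position is [2.5 -0.3 / -2.9 0.9]. Elementwise product with the kernel and sum: -0.3·1 + -2.9·2.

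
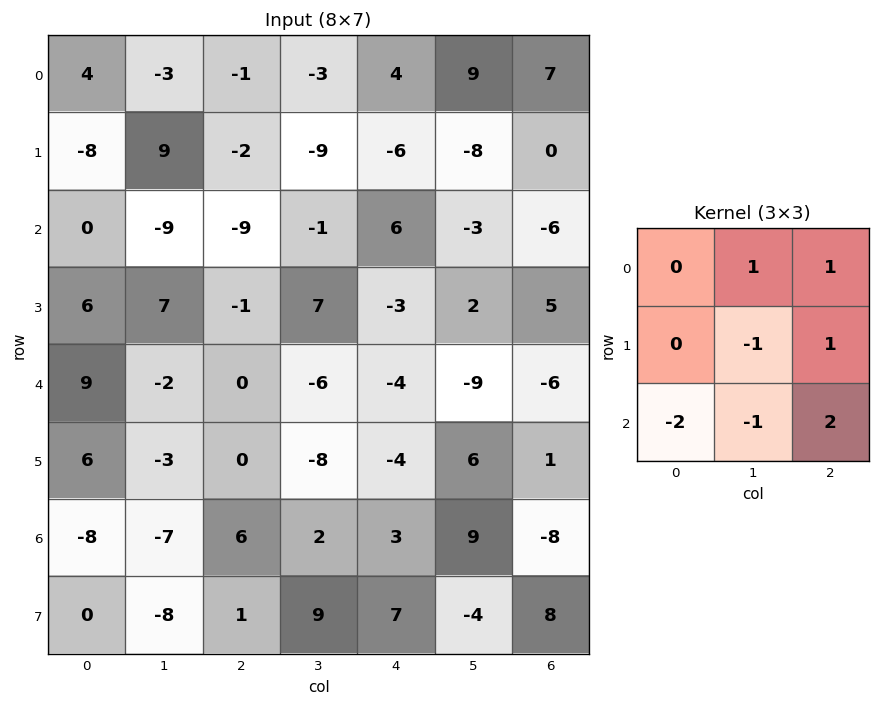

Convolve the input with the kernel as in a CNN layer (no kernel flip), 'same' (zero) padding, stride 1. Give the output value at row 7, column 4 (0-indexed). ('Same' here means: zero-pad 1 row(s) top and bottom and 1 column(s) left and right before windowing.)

The receptive field on the zero-padded input at this output position is [2 3 9 / 9 7 -4 / 0 0 0]. Elementwise product with the kernel and sum: 3·1 + 9·1 + 7·-1 + -4·1 + 0·-2 + 0·-1 + 0·2.

1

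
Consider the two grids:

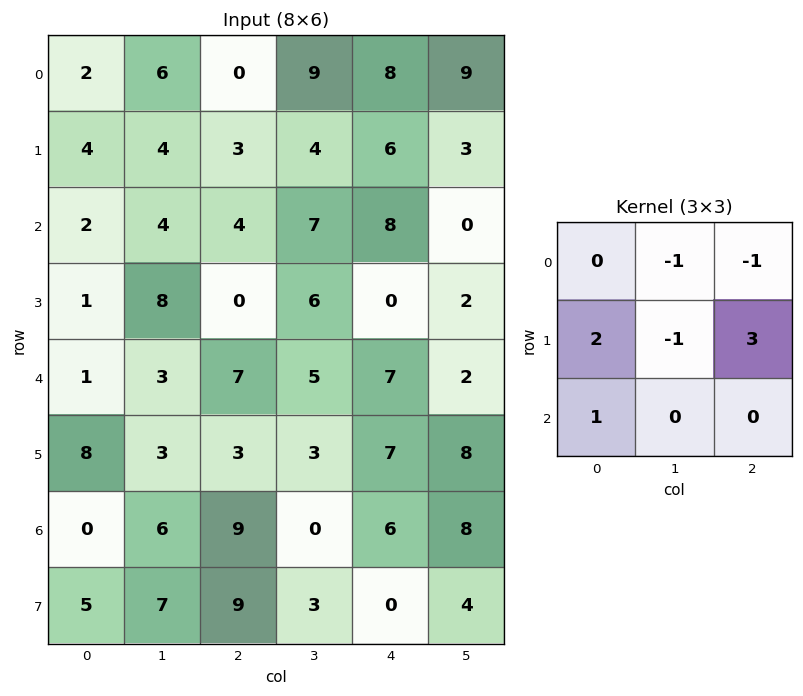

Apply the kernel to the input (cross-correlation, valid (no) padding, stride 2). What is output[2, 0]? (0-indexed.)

12

The receptive field on the input at this output position is [1 3 7 / 8 3 3 / 0 6 9]. Elementwise product with the kernel and sum: 3·-1 + 7·-1 + 8·2 + 3·-1 + 3·3 + 0·1.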